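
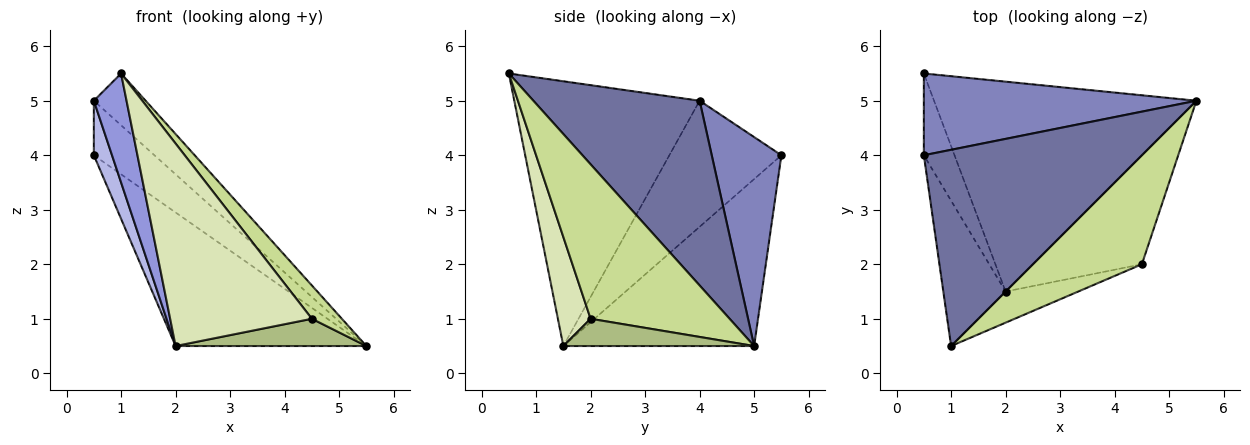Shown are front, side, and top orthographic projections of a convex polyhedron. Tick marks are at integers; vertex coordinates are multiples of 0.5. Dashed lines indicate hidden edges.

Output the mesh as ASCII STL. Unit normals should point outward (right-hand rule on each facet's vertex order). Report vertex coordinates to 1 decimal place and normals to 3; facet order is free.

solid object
 facet normal 0.634 0.197 0.748
  outer loop
   vertex 1.0 0.5 5.5
   vertex 5.5 5.0 0.5
   vertex 0.5 4.0 5.0
  endloop
 endfacet
 facet normal 0.538 0.468 0.701
  outer loop
   vertex 0.5 5.5 4.0
   vertex 0.5 4.0 5.0
   vertex 5.5 5.0 0.5
  endloop
 endfacet
 facet normal -0.959 -0.169 -0.226
  outer loop
   vertex 2.0 1.5 0.5
   vertex 1.0 0.5 5.5
   vertex 0.5 4.0 5.0
  endloop
 endfacet
 facet normal -0.960 -0.156 -0.233
  outer loop
   vertex 2.0 1.5 0.5
   vertex 0.5 4.0 5.0
   vertex 0.5 5.5 4.0
  endloop
 endfacet
 facet normal -0.473 0.473 -0.743
  outer loop
   vertex 2.0 1.5 0.5
   vertex 0.5 5.5 4.0
   vertex 5.5 5.0 0.5
  endloop
 endfacet
 facet normal 0.236 -0.236 -0.943
  outer loop
   vertex 4.5 2.0 1.0
   vertex 2.0 1.5 0.5
   vertex 5.5 5.0 0.5
  endloop
 endfacet
 facet normal 0.805 -0.174 0.568
  outer loop
   vertex 4.5 2.0 1.0
   vertex 5.5 5.0 0.5
   vertex 1.0 0.5 5.5
  endloop
 endfacet
 facet normal 0.222 -0.964 -0.148
  outer loop
   vertex 4.5 2.0 1.0
   vertex 1.0 0.5 5.5
   vertex 2.0 1.5 0.5
  endloop
 endfacet
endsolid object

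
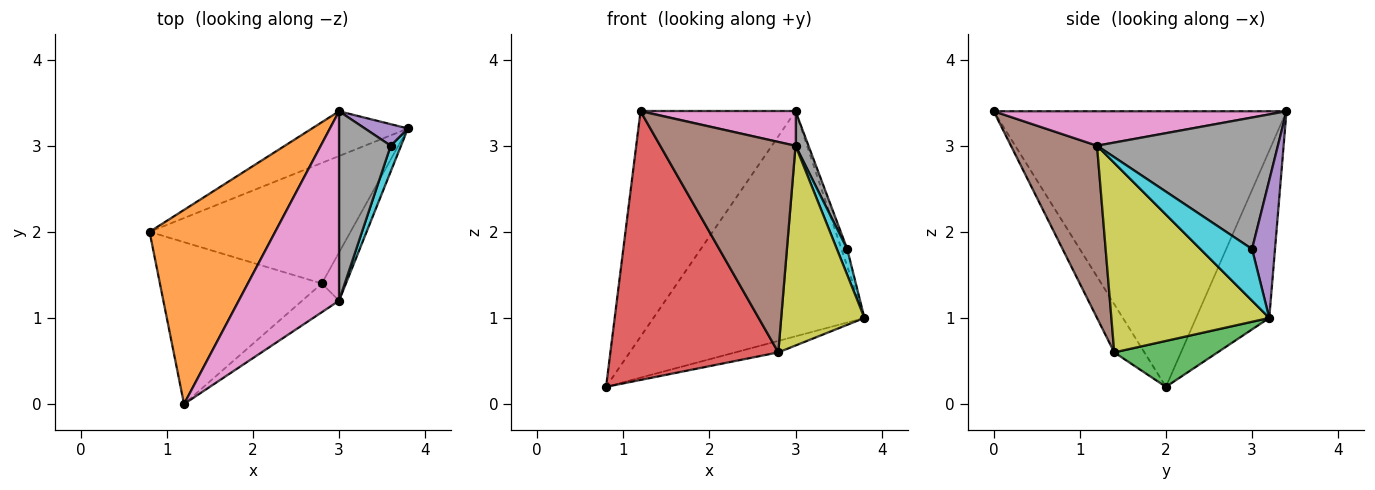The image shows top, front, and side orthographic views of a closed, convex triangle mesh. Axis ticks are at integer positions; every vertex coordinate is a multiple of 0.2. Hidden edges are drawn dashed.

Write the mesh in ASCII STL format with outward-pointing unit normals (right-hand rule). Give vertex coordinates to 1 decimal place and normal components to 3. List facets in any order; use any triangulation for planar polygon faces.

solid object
 facet normal -0.322 0.928 -0.185
  outer loop
   vertex 3.0 3.4 3.4
   vertex 3.8 3.2 1.0
   vertex 0.8 2.0 0.2
  endloop
 endfacet
 facet normal -0.820 0.434 0.374
  outer loop
   vertex 3.0 3.4 3.4
   vertex 0.8 2.0 0.2
   vertex 1.2 0.0 3.4
  endloop
 endfacet
 facet normal 0.222 0.092 -0.971
  outer loop
   vertex 2.8 1.4 0.6
   vertex 0.8 2.0 0.2
   vertex 3.8 3.2 1.0
  endloop
 endfacet
 facet normal -0.152 -0.847 -0.510
  outer loop
   vertex 2.8 1.4 0.6
   vertex 1.2 0.0 3.4
   vertex 0.8 2.0 0.2
  endloop
 endfacet
 facet normal 0.928 0.232 0.290
  outer loop
   vertex 3.6 3.0 1.8
   vertex 3.8 3.2 1.0
   vertex 3.0 3.4 3.4
  endloop
 endfacet
 facet normal 0.533 -0.838 -0.114
  outer loop
   vertex 3.0 1.2 3.0
   vertex 1.2 0.0 3.4
   vertex 2.8 1.4 0.6
  endloop
 endfacet
 facet normal 0.320 -0.169 0.932
  outer loop
   vertex 3.0 1.2 3.0
   vertex 3.0 3.4 3.4
   vertex 1.2 0.0 3.4
  endloop
 endfacet
 facet normal 0.929 -0.066 0.365
  outer loop
   vertex 3.0 1.2 3.0
   vertex 3.6 3.0 1.8
   vertex 3.0 3.4 3.4
  endloop
 endfacet
 facet normal 0.879 -0.463 -0.112
  outer loop
   vertex 3.0 1.2 3.0
   vertex 2.8 1.4 0.6
   vertex 3.8 3.2 1.0
  endloop
 endfacet
 facet normal 0.962 -0.192 0.192
  outer loop
   vertex 3.0 1.2 3.0
   vertex 3.8 3.2 1.0
   vertex 3.6 3.0 1.8
  endloop
 endfacet
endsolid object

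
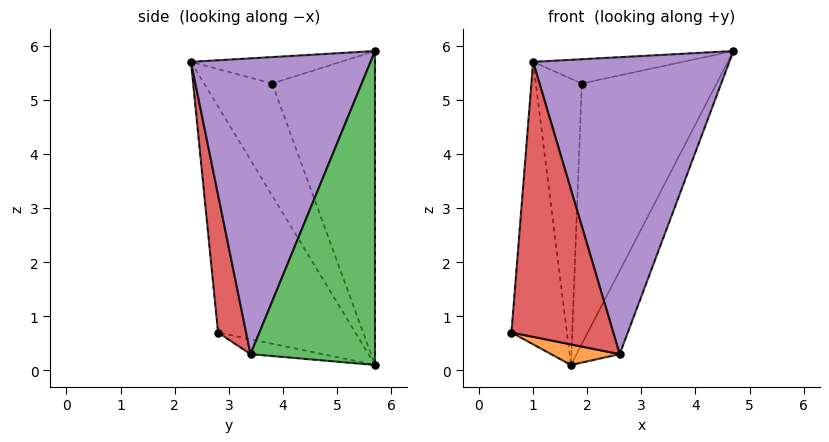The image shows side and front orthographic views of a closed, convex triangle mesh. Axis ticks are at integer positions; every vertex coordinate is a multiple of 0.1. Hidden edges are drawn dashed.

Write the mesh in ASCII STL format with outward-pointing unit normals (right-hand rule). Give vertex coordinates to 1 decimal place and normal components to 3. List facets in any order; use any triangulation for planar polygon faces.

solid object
 facet normal -0.921 0.372 0.111
  outer loop
   vertex 1.0 2.3 5.7
   vertex 1.7 5.7 0.1
   vertex 0.6 2.8 0.7
  endloop
 endfacet
 facet normal -0.152 -0.145 -0.978
  outer loop
   vertex 2.6 3.4 0.3
   vertex 0.6 2.8 0.7
   vertex 1.7 5.7 0.1
  endloop
 endfacet
 facet normal 0.849 0.294 -0.439
  outer loop
   vertex 2.6 3.4 0.3
   vertex 1.7 5.7 0.1
   vertex 4.7 5.7 5.9
  endloop
 endfacet
 facet normal 0.264 -0.957 -0.117
  outer loop
   vertex 2.6 3.4 0.3
   vertex 1.0 2.3 5.7
   vertex 0.6 2.8 0.7
  endloop
 endfacet
 facet normal 0.674 -0.737 0.050
  outer loop
   vertex 2.6 3.4 0.3
   vertex 4.7 5.7 5.9
   vertex 1.0 2.3 5.7
  endloop
 endfacet
 facet normal -0.579 0.758 0.299
  outer loop
   vertex 1.9 3.8 5.3
   vertex 4.7 5.7 5.9
   vertex 1.7 5.7 0.1
  endloop
 endfacet
 facet normal -0.485 0.485 0.728
  outer loop
   vertex 1.9 3.8 5.3
   vertex 1.0 2.3 5.7
   vertex 4.7 5.7 5.9
  endloop
 endfacet
 facet normal -0.806 0.545 0.230
  outer loop
   vertex 1.9 3.8 5.3
   vertex 1.7 5.7 0.1
   vertex 1.0 2.3 5.7
  endloop
 endfacet
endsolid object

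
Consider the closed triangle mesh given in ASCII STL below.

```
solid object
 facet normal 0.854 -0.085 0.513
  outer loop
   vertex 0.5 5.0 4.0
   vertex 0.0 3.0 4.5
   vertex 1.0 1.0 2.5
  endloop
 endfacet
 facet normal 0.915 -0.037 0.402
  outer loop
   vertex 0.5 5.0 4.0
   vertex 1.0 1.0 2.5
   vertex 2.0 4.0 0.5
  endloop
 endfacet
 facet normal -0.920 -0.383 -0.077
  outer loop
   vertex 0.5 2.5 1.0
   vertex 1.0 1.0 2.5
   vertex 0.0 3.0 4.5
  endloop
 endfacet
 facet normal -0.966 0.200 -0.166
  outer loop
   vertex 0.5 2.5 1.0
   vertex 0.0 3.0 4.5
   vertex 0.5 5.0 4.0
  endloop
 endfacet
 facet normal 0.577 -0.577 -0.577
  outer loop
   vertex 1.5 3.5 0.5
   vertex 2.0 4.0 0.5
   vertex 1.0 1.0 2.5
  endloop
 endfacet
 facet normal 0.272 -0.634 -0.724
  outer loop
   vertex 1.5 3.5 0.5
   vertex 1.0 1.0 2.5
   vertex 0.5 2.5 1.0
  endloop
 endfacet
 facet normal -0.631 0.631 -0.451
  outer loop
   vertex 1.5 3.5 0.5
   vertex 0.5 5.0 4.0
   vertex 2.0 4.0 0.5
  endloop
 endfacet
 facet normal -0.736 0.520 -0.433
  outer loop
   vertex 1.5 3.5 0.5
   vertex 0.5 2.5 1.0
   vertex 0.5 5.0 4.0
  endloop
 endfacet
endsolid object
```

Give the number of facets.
8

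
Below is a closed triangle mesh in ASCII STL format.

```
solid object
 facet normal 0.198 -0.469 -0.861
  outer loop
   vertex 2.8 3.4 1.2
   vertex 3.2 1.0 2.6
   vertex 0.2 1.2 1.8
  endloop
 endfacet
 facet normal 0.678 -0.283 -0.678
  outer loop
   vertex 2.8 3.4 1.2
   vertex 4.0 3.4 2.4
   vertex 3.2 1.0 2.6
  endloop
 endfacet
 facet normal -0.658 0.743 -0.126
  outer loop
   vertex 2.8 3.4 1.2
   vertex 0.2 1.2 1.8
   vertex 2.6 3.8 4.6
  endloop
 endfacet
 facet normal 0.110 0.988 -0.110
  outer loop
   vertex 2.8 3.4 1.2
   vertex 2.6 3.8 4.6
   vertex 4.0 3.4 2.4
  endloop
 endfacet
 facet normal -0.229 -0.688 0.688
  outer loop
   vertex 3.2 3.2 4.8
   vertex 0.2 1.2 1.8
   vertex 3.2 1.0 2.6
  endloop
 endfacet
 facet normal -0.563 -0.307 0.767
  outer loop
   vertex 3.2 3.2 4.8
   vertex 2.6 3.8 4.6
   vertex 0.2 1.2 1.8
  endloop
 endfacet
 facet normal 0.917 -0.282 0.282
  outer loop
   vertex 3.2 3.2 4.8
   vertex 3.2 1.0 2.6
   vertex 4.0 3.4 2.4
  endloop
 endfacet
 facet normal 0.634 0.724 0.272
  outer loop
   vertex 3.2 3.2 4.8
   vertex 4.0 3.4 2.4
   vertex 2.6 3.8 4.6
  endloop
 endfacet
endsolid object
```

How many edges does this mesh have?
12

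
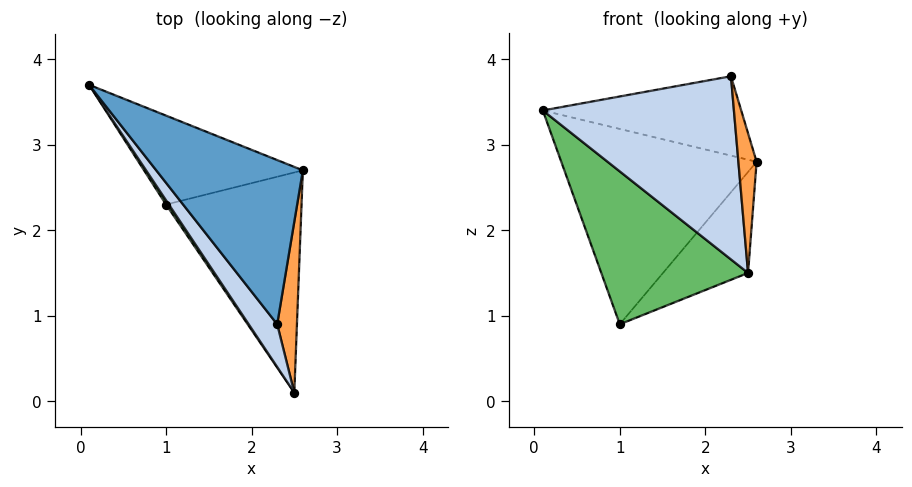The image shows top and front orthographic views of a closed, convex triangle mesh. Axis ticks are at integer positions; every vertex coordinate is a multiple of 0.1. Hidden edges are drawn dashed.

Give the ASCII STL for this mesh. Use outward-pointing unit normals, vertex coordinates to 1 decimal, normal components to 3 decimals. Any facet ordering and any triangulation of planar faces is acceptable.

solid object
 facet normal 0.363 0.405 0.839
  outer loop
   vertex 2.3 0.9 3.8
   vertex 2.6 2.7 2.8
   vertex 0.1 3.7 3.4
  endloop
 endfacet
 facet normal -0.788 -0.599 0.140
  outer loop
   vertex 2.3 0.9 3.8
   vertex 0.1 3.7 3.4
   vertex 2.5 0.1 1.5
  endloop
 endfacet
 facet normal 0.988 -0.098 0.120
  outer loop
   vertex 2.3 0.9 3.8
   vertex 2.5 0.1 1.5
   vertex 2.6 2.7 2.8
  endloop
 endfacet
 facet normal 0.256 0.880 -0.401
  outer loop
   vertex 1.0 2.3 0.9
   vertex 0.1 3.7 3.4
   vertex 2.6 2.7 2.8
  endloop
 endfacet
 facet normal -0.828 -0.560 0.016
  outer loop
   vertex 1.0 2.3 0.9
   vertex 2.5 0.1 1.5
   vertex 0.1 3.7 3.4
  endloop
 endfacet
 facet normal 0.698 0.299 -0.651
  outer loop
   vertex 1.0 2.3 0.9
   vertex 2.6 2.7 2.8
   vertex 2.5 0.1 1.5
  endloop
 endfacet
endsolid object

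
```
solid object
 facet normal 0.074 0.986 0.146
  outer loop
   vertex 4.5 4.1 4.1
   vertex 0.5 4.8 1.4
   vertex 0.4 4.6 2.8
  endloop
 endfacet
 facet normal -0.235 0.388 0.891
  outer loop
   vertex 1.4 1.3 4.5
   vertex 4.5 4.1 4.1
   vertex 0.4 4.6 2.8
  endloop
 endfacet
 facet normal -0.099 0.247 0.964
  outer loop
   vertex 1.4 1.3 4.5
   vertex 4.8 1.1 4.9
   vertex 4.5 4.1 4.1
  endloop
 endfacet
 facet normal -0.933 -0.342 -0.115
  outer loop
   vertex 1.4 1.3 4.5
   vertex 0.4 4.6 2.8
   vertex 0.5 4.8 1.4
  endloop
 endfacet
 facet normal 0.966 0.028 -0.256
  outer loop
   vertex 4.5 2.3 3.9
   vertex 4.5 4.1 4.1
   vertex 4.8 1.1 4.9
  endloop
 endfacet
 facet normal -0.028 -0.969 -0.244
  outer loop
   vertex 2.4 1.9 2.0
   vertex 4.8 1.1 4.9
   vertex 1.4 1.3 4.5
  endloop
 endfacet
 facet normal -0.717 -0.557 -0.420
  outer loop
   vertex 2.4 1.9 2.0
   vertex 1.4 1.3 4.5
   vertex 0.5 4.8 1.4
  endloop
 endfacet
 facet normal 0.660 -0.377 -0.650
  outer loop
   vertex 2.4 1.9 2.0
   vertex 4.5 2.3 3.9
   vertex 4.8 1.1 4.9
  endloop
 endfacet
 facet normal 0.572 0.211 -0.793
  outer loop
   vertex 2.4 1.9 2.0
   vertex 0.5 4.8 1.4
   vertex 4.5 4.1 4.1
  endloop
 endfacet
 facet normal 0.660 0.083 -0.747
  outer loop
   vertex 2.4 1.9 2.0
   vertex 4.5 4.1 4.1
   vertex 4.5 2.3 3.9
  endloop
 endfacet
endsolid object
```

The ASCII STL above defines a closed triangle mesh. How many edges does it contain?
15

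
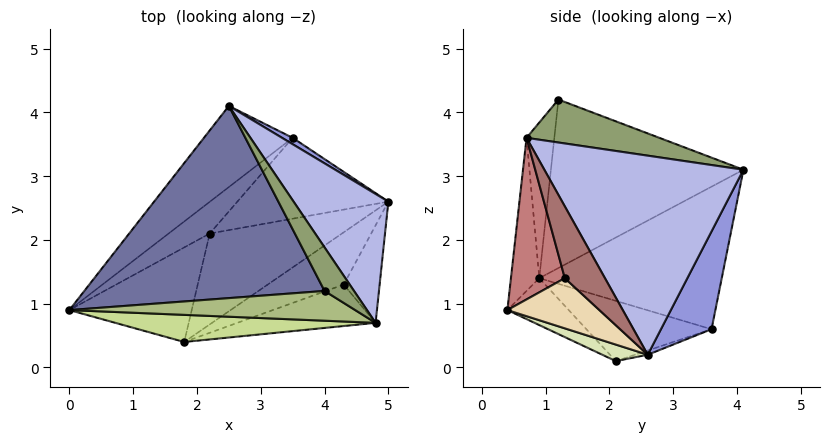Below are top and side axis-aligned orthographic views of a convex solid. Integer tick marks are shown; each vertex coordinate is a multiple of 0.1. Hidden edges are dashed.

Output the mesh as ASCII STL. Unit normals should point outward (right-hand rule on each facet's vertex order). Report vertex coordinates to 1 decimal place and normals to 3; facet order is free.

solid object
 facet normal -0.574 0.014 0.819
  outer loop
   vertex 4.0 1.2 4.2
   vertex 2.5 4.1 3.1
   vertex 0.0 0.9 1.4
  endloop
 endfacet
 facet normal -0.617 0.686 -0.384
  outer loop
   vertex 3.5 3.6 0.6
   vertex 0.0 0.9 1.4
   vertex 2.5 4.1 3.1
  endloop
 endfacet
 facet normal 0.565 0.823 0.061
  outer loop
   vertex 3.5 3.6 0.6
   vertex 2.5 4.1 3.1
   vertex 5.0 2.6 0.2
  endloop
 endfacet
 facet normal 0.749 0.559 0.356
  outer loop
   vertex 4.8 0.7 3.6
   vertex 5.0 2.6 0.2
   vertex 2.5 4.1 3.1
  endloop
 endfacet
 facet normal 0.694 0.540 0.476
  outer loop
   vertex 4.8 0.7 3.6
   vertex 2.5 4.1 3.1
   vertex 4.0 1.2 4.2
  endloop
 endfacet
 facet normal -0.230 -0.876 0.423
  outer loop
   vertex 4.8 0.7 3.6
   vertex 4.0 1.2 4.2
   vertex 0.0 0.9 1.4
  endloop
 endfacet
 facet normal -0.177 -0.937 0.301
  outer loop
   vertex 4.8 0.7 3.6
   vertex 0.0 0.9 1.4
   vertex 1.8 0.4 0.9
  endloop
 endfacet
 facet normal 0.111 -0.444 -0.889
  outer loop
   vertex 2.2 2.1 0.1
   vertex 5.0 2.6 0.2
   vertex 1.8 0.4 0.9
  endloop
 endfacet
 facet normal -0.027 0.337 -0.941
  outer loop
   vertex 2.2 2.1 0.1
   vertex 3.5 3.6 0.6
   vertex 5.0 2.6 0.2
  endloop
 endfacet
 facet normal -0.337 -0.335 -0.880
  outer loop
   vertex 2.2 2.1 0.1
   vertex 1.8 0.4 0.9
   vertex 0.0 0.9 1.4
  endloop
 endfacet
 facet normal -0.613 0.671 -0.418
  outer loop
   vertex 2.2 2.1 0.1
   vertex 0.0 0.9 1.4
   vertex 3.5 3.6 0.6
  endloop
 endfacet
 facet normal 0.377 -0.730 -0.571
  outer loop
   vertex 4.3 1.3 1.4
   vertex 1.8 0.4 0.9
   vertex 5.0 2.6 0.2
  endloop
 endfacet
 facet normal 0.667 -0.667 -0.333
  outer loop
   vertex 4.3 1.3 1.4
   vertex 5.0 2.6 0.2
   vertex 4.8 0.7 3.6
  endloop
 endfacet
 facet normal 0.377 -0.868 -0.322
  outer loop
   vertex 4.3 1.3 1.4
   vertex 4.8 0.7 3.6
   vertex 1.8 0.4 0.9
  endloop
 endfacet
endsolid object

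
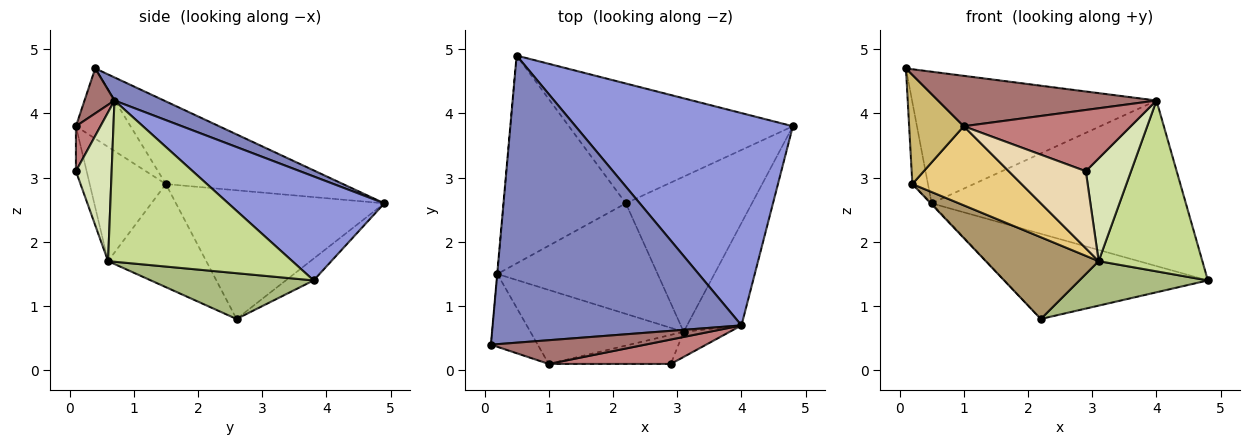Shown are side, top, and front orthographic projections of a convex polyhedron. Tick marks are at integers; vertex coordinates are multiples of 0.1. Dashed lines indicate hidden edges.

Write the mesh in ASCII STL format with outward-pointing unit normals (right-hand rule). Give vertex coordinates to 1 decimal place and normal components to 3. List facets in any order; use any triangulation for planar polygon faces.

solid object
 facet normal -0.079 0.578 -0.813
  outer loop
   vertex 2.2 2.6 0.8
   vertex 0.5 4.9 2.6
   vertex 4.8 3.8 1.4
  endloop
 endfacet
 facet normal 0.084 0.415 0.906
  outer loop
   vertex 4.0 0.7 4.2
   vertex 0.5 4.9 2.6
   vertex 0.1 0.4 4.7
  endloop
 endfacet
 facet normal 0.353 0.575 0.738
  outer loop
   vertex 4.0 0.7 4.2
   vertex 4.8 3.8 1.4
   vertex 0.5 4.9 2.6
  endloop
 endfacet
 facet normal -0.996 0.088 -0.002
  outer loop
   vertex 0.2 1.5 2.9
   vertex 0.1 0.4 4.7
   vertex 0.5 4.9 2.6
  endloop
 endfacet
 facet normal -0.725 0.003 -0.689
  outer loop
   vertex 0.2 1.5 2.9
   vertex 0.5 4.9 2.6
   vertex 2.2 2.6 0.8
  endloop
 endfacet
 facet normal 0.330 -0.260 -0.908
  outer loop
   vertex 3.1 0.6 1.7
   vertex 2.2 2.6 0.8
   vertex 4.8 3.8 1.4
  endloop
 endfacet
 facet normal 0.836 -0.471 -0.282
  outer loop
   vertex 3.1 0.6 1.7
   vertex 4.8 3.8 1.4
   vertex 4.0 0.7 4.2
  endloop
 endfacet
 facet normal 0.609 -0.771 -0.188
  outer loop
   vertex 3.1 0.6 1.7
   vertex 4.0 0.7 4.2
   vertex 2.9 0.1 3.1
  endloop
 endfacet
 facet normal -0.459 -0.528 -0.714
  outer loop
   vertex 3.1 0.6 1.7
   vertex 0.2 1.5 2.9
   vertex 2.2 2.6 0.8
  endloop
 endfacet
 facet normal -0.640 -0.640 -0.426
  outer loop
   vertex 1.0 0.1 3.8
   vertex 0.1 0.4 4.7
   vertex 0.2 1.5 2.9
  endloop
 endfacet
 facet normal -0.454 -0.651 -0.609
  outer loop
   vertex 1.0 0.1 3.8
   vertex 0.2 1.5 2.9
   vertex 3.1 0.6 1.7
  endloop
 endfacet
 facet normal -0.129 -0.928 -0.350
  outer loop
   vertex 1.0 0.1 3.8
   vertex 3.1 0.6 1.7
   vertex 2.9 0.1 3.1
  endloop
 endfacet
 facet normal 0.123 -0.898 0.423
  outer loop
   vertex 1.0 0.1 3.8
   vertex 4.0 0.7 4.2
   vertex 0.1 0.4 4.7
  endloop
 endfacet
 facet normal 0.135 -0.920 0.367
  outer loop
   vertex 1.0 0.1 3.8
   vertex 2.9 0.1 3.1
   vertex 4.0 0.7 4.2
  endloop
 endfacet
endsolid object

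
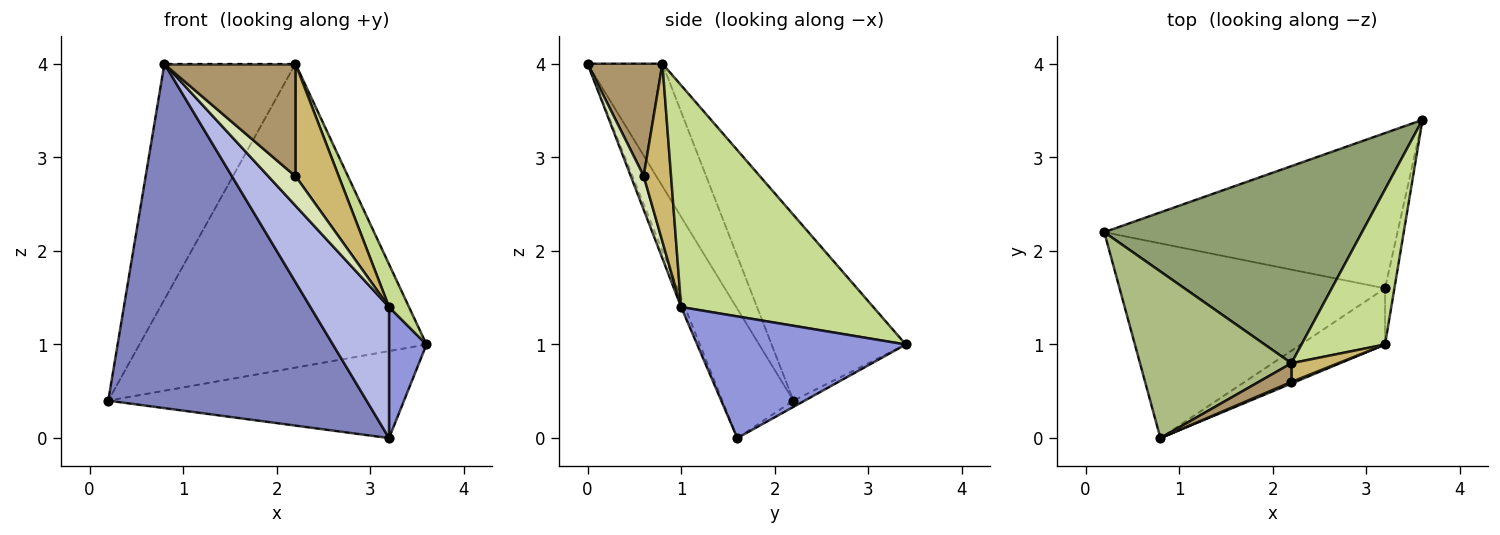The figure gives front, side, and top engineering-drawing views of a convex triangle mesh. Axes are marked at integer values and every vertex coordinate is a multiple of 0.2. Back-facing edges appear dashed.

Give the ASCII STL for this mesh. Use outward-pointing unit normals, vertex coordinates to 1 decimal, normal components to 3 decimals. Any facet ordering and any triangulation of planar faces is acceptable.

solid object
 facet normal -0.019 0.489 -0.872
  outer loop
   vertex 3.2 1.6 0.0
   vertex 0.2 2.2 0.4
   vertex 3.6 3.4 1.0
  endloop
 endfacet
 facet normal -0.233 -0.847 -0.479
  outer loop
   vertex 3.2 1.6 0.0
   vertex 0.8 0.0 4.0
   vertex 0.2 2.2 0.4
  endloop
 endfacet
 facet normal 0.981 -0.176 -0.075
  outer loop
   vertex 3.2 1.0 1.4
   vertex 3.2 1.6 0.0
   vertex 3.6 3.4 1.0
  endloop
 endfacet
 facet normal -0.044 -0.918 -0.394
  outer loop
   vertex 3.2 1.0 1.4
   vertex 0.8 0.0 4.0
   vertex 3.2 1.6 0.0
  endloop
 endfacet
 facet normal -0.365 0.781 0.507
  outer loop
   vertex 2.2 0.8 4.0
   vertex 3.6 3.4 1.0
   vertex 0.2 2.2 0.4
  endloop
 endfacet
 facet normal -0.423 0.740 0.523
  outer loop
   vertex 2.2 0.8 4.0
   vertex 0.2 2.2 0.4
   vertex 0.8 0.0 4.0
  endloop
 endfacet
 facet normal 0.931 -0.097 0.351
  outer loop
   vertex 2.2 0.8 4.0
   vertex 3.2 1.0 1.4
   vertex 3.6 3.4 1.0
  endloop
 endfacet
 facet normal 0.428 -0.903 0.048
  outer loop
   vertex 2.2 0.6 2.8
   vertex 0.8 0.0 4.0
   vertex 3.2 1.0 1.4
  endloop
 endfacet
 facet normal 0.491 -0.859 0.143
  outer loop
   vertex 2.2 0.6 2.8
   vertex 2.2 0.8 4.0
   vertex 0.8 0.0 4.0
  endloop
 endfacet
 facet normal 0.530 -0.837 0.139
  outer loop
   vertex 2.2 0.6 2.8
   vertex 3.2 1.0 1.4
   vertex 2.2 0.8 4.0
  endloop
 endfacet
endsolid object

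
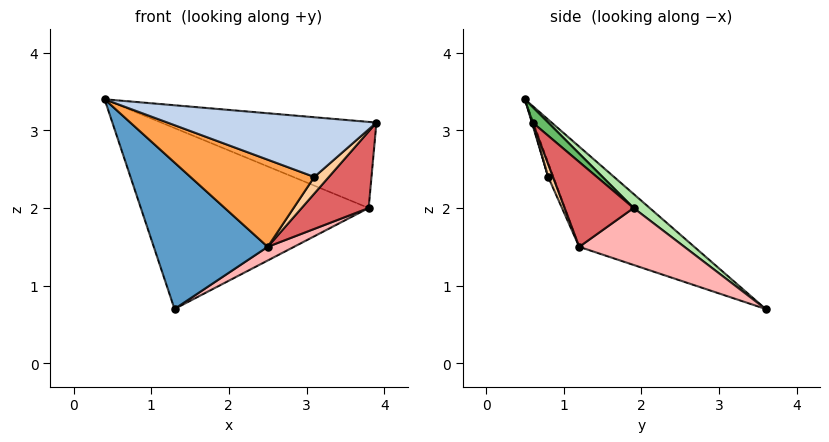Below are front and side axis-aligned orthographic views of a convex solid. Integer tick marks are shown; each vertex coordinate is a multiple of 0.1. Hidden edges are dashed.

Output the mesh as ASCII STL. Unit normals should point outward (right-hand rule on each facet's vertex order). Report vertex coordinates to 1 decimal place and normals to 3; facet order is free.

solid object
 facet normal -0.491 -0.486 -0.722
  outer loop
   vertex 2.5 1.2 1.5
   vertex 0.4 0.5 3.4
   vertex 1.3 3.6 0.7
  endloop
 endfacet
 facet normal 0.004 -0.960 -0.278
  outer loop
   vertex 3.1 0.8 2.4
   vertex 3.9 0.6 3.1
   vertex 0.4 0.5 3.4
  endloop
 endfacet
 facet normal -0.040 -0.923 -0.384
  outer loop
   vertex 3.1 0.8 2.4
   vertex 0.4 0.5 3.4
   vertex 2.5 1.2 1.5
  endloop
 endfacet
 facet normal 0.267 -0.802 -0.535
  outer loop
   vertex 3.1 0.8 2.4
   vertex 2.5 1.2 1.5
   vertex 3.9 0.6 3.1
  endloop
 endfacet
 facet normal 0.047 0.647 0.761
  outer loop
   vertex 3.8 1.9 2.0
   vertex 0.4 0.5 3.4
   vertex 3.9 0.6 3.1
  endloop
 endfacet
 facet normal 0.046 0.648 0.760
  outer loop
   vertex 3.8 1.9 2.0
   vertex 1.3 3.6 0.7
   vertex 0.4 0.5 3.4
  endloop
 endfacet
 facet normal 0.536 -0.521 -0.664
  outer loop
   vertex 3.8 1.9 2.0
   vertex 3.9 0.6 3.1
   vertex 2.5 1.2 1.5
  endloop
 endfacet
 facet normal 0.404 -0.101 -0.909
  outer loop
   vertex 3.8 1.9 2.0
   vertex 2.5 1.2 1.5
   vertex 1.3 3.6 0.7
  endloop
 endfacet
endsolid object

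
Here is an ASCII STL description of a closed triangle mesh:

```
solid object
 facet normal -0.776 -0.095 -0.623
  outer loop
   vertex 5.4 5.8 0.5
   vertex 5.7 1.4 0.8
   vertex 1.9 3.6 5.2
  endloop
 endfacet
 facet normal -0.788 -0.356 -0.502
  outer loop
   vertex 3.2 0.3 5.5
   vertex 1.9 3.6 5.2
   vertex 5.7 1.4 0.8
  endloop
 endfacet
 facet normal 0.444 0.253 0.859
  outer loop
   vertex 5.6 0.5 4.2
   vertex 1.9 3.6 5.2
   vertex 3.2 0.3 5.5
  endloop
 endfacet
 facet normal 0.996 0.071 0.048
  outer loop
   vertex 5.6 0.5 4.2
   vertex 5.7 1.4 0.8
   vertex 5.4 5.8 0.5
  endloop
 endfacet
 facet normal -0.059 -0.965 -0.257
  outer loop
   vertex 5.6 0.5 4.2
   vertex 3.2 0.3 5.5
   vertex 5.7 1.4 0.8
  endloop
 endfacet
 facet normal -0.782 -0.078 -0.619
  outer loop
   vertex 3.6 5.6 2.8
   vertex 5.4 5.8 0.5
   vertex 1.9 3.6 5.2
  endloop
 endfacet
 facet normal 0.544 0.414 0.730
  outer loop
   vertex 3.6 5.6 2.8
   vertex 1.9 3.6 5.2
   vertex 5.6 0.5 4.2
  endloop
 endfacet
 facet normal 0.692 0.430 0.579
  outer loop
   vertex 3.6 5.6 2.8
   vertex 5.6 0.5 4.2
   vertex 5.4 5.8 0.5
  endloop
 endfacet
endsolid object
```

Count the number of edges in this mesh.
12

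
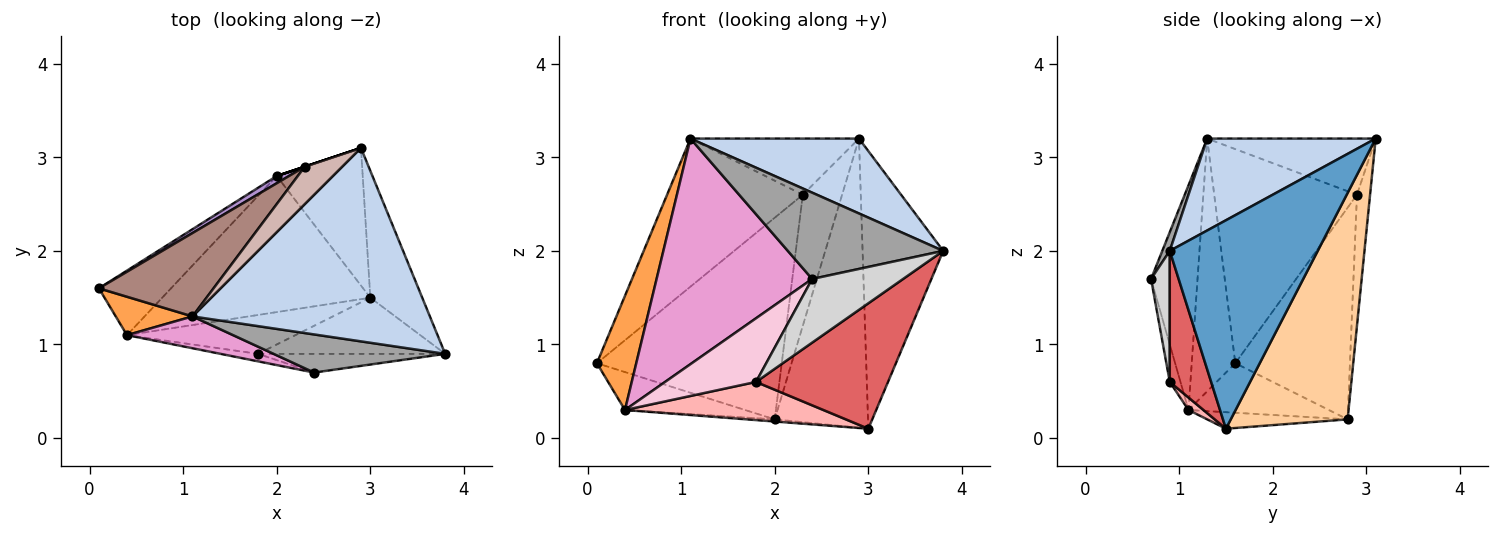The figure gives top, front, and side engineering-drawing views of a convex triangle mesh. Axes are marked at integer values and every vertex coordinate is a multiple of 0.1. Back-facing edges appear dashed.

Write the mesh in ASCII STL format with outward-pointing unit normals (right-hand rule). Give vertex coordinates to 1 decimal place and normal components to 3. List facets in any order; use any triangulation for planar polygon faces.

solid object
 facet normal 0.858 0.467 -0.214
  outer loop
   vertex 3.0 1.5 0.1
   vertex 2.9 3.1 3.2
   vertex 3.8 0.9 2.0
  endloop
 endfacet
 facet normal 0.340 -0.340 0.877
  outer loop
   vertex 1.1 1.3 3.2
   vertex 3.8 0.9 2.0
   vertex 2.9 3.1 3.2
  endloop
 endfacet
 facet normal -0.724 -0.654 0.220
  outer loop
   vertex 0.4 1.1 0.3
   vertex 1.1 1.3 3.2
   vertex 0.1 1.6 0.8
  endloop
 endfacet
 facet normal 0.749 0.598 -0.285
  outer loop
   vertex 2.0 2.8 0.2
   vertex 2.9 3.1 3.2
   vertex 3.0 1.5 0.1
  endloop
 endfacet
 facet normal -0.510 0.436 -0.742
  outer loop
   vertex 2.0 2.8 0.2
   vertex 0.4 1.1 0.3
   vertex 0.1 1.6 0.8
  endloop
 endfacet
 facet normal -0.079 0.016 -0.997
  outer loop
   vertex 2.0 2.8 0.2
   vertex 3.0 1.5 0.1
   vertex 0.4 1.1 0.3
  endloop
 endfacet
 facet normal 0.275 -0.877 -0.393
  outer loop
   vertex 1.8 0.9 0.6
   vertex 3.0 1.5 0.1
   vertex 3.8 0.9 2.0
  endloop
 endfacet
 facet normal 0.053 -0.699 -0.713
  outer loop
   vertex 1.8 0.9 0.6
   vertex 0.4 1.1 0.3
   vertex 3.0 1.5 0.1
  endloop
 endfacet
 facet normal -0.527 0.849 0.030
  outer loop
   vertex 2.3 2.9 2.6
   vertex 2.0 2.8 0.2
   vertex 0.1 1.6 0.8
  endloop
 endfacet
 facet normal -0.316 0.949 0.000
  outer loop
   vertex 2.3 2.9 2.6
   vertex 2.9 3.1 3.2
   vertex 2.0 2.8 0.2
  endloop
 endfacet
 facet normal -0.676 0.642 0.362
  outer loop
   vertex 2.3 2.9 2.6
   vertex 0.1 1.6 0.8
   vertex 1.1 1.3 3.2
  endloop
 endfacet
 facet normal -0.640 0.640 0.426
  outer loop
   vertex 2.3 2.9 2.6
   vertex 1.1 1.3 3.2
   vertex 2.9 3.1 3.2
  endloop
 endfacet
 facet normal -0.284 -0.950 0.134
  outer loop
   vertex 2.4 0.7 1.7
   vertex 1.1 1.3 3.2
   vertex 0.4 1.1 0.3
  endloop
 endfacet
 facet normal -0.116 -0.986 -0.116
  outer loop
   vertex 2.4 0.7 1.7
   vertex 0.4 1.1 0.3
   vertex 1.8 0.9 0.6
  endloop
 endfacet
 facet normal 0.044 -0.914 0.404
  outer loop
   vertex 2.4 0.7 1.7
   vertex 3.8 0.9 2.0
   vertex 1.1 1.3 3.2
  endloop
 endfacet
 facet normal 0.194 -0.941 -0.277
  outer loop
   vertex 2.4 0.7 1.7
   vertex 1.8 0.9 0.6
   vertex 3.8 0.9 2.0
  endloop
 endfacet
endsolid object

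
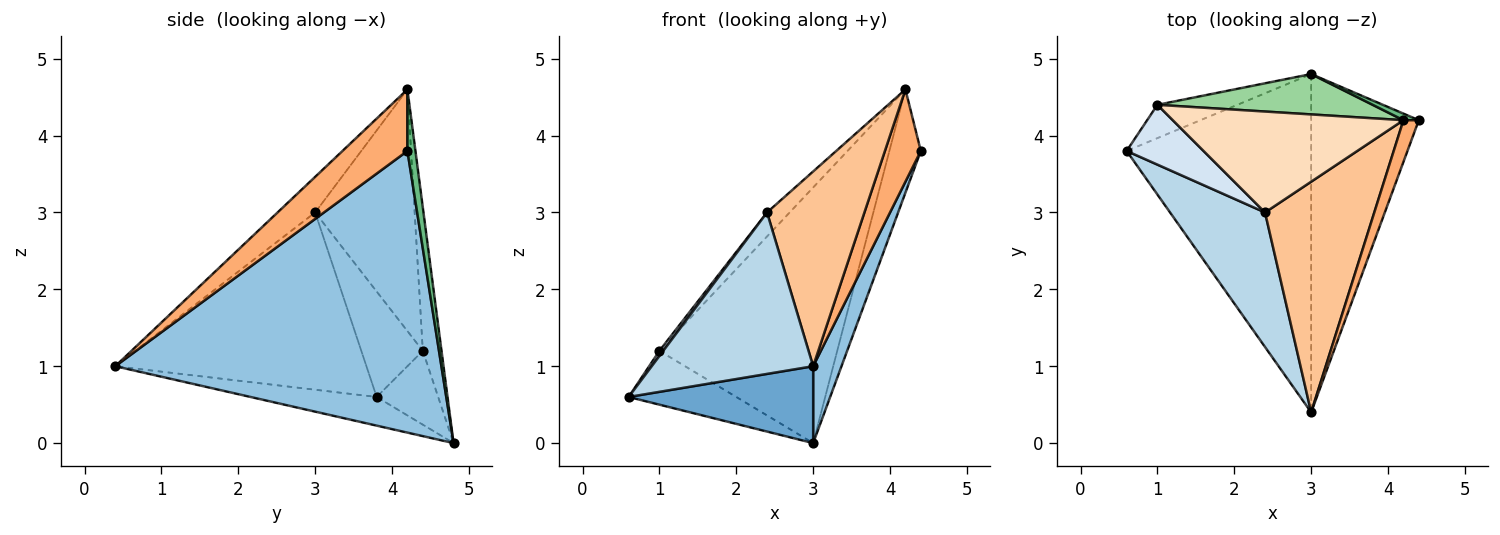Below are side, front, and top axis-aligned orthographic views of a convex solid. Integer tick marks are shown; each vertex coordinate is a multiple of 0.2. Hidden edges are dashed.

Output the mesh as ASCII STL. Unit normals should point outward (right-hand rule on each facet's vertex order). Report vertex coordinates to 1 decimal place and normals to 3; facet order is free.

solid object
 facet normal -0.150 -0.219 -0.964
  outer loop
   vertex 3.0 4.8 0.0
   vertex 3.0 0.4 1.0
   vertex 0.6 3.8 0.6
  endloop
 endfacet
 facet normal 0.931 -0.081 -0.356
  outer loop
   vertex 3.0 4.8 0.0
   vertex 4.4 4.2 3.8
   vertex 3.0 0.4 1.0
  endloop
 endfacet
 facet normal -0.767 -0.493 0.411
  outer loop
   vertex 2.4 3.0 3.0
   vertex 0.6 3.8 0.6
   vertex 3.0 0.4 1.0
  endloop
 endfacet
 facet normal -0.807 -0.050 0.588
  outer loop
   vertex 1.0 4.4 1.2
   vertex 0.6 3.8 0.6
   vertex 2.4 3.0 3.0
  endloop
 endfacet
 facet normal -0.437 0.765 -0.473
  outer loop
   vertex 1.0 4.4 1.2
   vertex 3.0 4.8 0.0
   vertex 0.6 3.8 0.6
  endloop
 endfacet
 facet normal 0.855 -0.473 0.214
  outer loop
   vertex 4.2 4.2 4.6
   vertex 3.0 0.4 1.0
   vertex 4.4 4.2 3.8
  endloop
 endfacet
 facet normal -0.242 -0.626 0.741
  outer loop
   vertex 4.2 4.2 4.6
   vertex 2.4 3.0 3.0
   vertex 3.0 0.4 1.0
  endloop
 endfacet
 facet normal -0.714 0.162 0.681
  outer loop
   vertex 4.2 4.2 4.6
   vertex 1.0 4.4 1.2
   vertex 2.4 3.0 3.0
  endloop
 endfacet
 facet normal 0.247 0.967 0.062
  outer loop
   vertex 4.2 4.2 4.6
   vertex 4.4 4.2 3.8
   vertex 3.0 4.8 0.0
  endloop
 endfacet
 facet normal -0.103 0.982 0.155
  outer loop
   vertex 4.2 4.2 4.6
   vertex 3.0 4.8 0.0
   vertex 1.0 4.4 1.2
  endloop
 endfacet
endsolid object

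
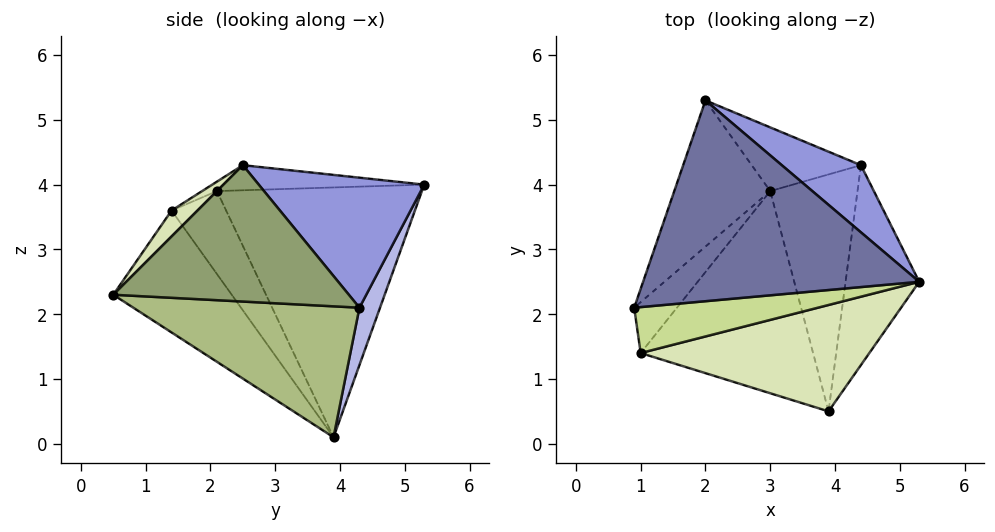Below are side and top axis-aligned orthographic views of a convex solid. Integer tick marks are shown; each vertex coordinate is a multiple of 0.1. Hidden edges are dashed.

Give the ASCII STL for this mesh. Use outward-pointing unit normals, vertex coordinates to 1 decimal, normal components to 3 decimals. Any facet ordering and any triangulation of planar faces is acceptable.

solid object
 facet normal -0.091 0.000 0.996
  outer loop
   vertex 2.0 5.3 4.0
   vertex 0.9 2.1 3.9
   vertex 5.3 2.5 4.3
  endloop
 endfacet
 facet normal -0.886 0.315 -0.340
  outer loop
   vertex 3.0 3.9 0.1
   vertex 0.9 2.1 3.9
   vertex 2.0 5.3 4.0
  endloop
 endfacet
 facet normal 0.585 0.728 0.356
  outer loop
   vertex 4.4 4.3 2.1
   vertex 2.0 5.3 4.0
   vertex 5.3 2.5 4.3
  endloop
 endfacet
 facet normal 0.157 0.942 -0.298
  outer loop
   vertex 4.4 4.3 2.1
   vertex 3.0 3.9 0.1
   vertex 2.0 5.3 4.0
  endloop
 endfacet
 facet normal 0.871 -0.139 -0.471
  outer loop
   vertex 4.4 4.3 2.1
   vertex 5.3 2.5 4.3
   vertex 3.9 0.5 2.3
  endloop
 endfacet
 facet normal 0.824 -0.137 -0.549
  outer loop
   vertex 4.4 4.3 2.1
   vertex 3.9 0.5 2.3
   vertex 3.0 3.9 0.1
  endloop
 endfacet
 facet normal -0.047 -0.399 0.916
  outer loop
   vertex 1.0 1.4 3.6
   vertex 5.3 2.5 4.3
   vertex 0.9 2.1 3.9
  endloop
 endfacet
 facet normal 0.077 -0.731 0.678
  outer loop
   vertex 1.0 1.4 3.6
   vertex 3.9 0.5 2.3
   vertex 5.3 2.5 4.3
  endloop
 endfacet
 facet normal -0.887 0.069 -0.457
  outer loop
   vertex 1.0 1.4 3.6
   vertex 0.9 2.1 3.9
   vertex 3.0 3.9 0.1
  endloop
 endfacet
 facet normal -0.477 -0.563 -0.675
  outer loop
   vertex 1.0 1.4 3.6
   vertex 3.0 3.9 0.1
   vertex 3.9 0.5 2.3
  endloop
 endfacet
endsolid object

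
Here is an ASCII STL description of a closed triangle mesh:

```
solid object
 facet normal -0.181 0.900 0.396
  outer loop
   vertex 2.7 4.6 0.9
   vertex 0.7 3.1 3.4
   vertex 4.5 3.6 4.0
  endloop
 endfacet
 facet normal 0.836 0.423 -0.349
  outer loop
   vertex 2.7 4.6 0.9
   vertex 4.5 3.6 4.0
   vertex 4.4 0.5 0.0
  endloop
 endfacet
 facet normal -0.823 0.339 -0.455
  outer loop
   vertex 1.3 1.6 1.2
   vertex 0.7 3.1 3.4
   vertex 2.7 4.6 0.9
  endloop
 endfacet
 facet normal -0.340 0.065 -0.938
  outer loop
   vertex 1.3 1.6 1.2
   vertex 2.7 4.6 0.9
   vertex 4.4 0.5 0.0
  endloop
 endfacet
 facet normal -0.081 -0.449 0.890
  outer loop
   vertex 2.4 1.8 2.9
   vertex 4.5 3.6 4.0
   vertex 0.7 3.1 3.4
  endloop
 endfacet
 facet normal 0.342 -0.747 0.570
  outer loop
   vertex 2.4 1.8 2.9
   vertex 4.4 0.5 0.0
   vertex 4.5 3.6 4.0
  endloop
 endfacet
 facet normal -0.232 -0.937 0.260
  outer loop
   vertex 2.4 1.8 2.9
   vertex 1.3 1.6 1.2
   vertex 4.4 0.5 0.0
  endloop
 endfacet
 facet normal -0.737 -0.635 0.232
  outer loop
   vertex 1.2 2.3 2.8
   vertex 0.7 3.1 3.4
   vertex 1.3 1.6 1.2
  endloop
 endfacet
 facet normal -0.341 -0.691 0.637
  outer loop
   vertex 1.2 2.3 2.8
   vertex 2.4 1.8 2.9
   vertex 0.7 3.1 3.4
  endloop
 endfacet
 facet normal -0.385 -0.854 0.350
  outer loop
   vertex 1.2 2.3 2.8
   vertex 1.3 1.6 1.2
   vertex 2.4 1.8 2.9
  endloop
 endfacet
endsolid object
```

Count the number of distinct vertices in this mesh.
7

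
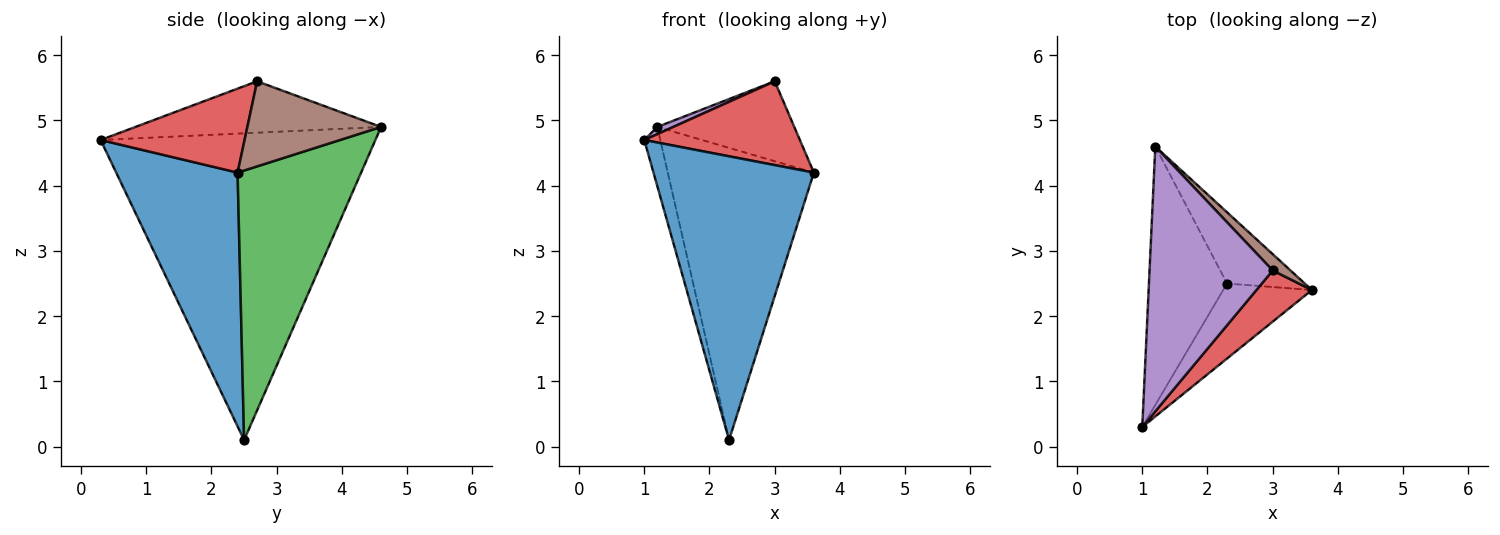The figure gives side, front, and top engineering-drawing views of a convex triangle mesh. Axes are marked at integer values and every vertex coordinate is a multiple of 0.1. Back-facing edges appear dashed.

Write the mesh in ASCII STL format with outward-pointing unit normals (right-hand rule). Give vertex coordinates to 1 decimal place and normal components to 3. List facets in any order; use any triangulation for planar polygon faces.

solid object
 facet normal 0.591 -0.780 -0.206
  outer loop
   vertex 2.3 2.5 0.1
   vertex 3.6 2.4 4.2
   vertex 1.0 0.3 4.7
  endloop
 endfacet
 facet normal -0.968 0.056 -0.246
  outer loop
   vertex 2.3 2.5 0.1
   vertex 1.0 0.3 4.7
   vertex 1.2 4.6 4.9
  endloop
 endfacet
 facet normal 0.635 0.751 -0.183
  outer loop
   vertex 2.3 2.5 0.1
   vertex 1.2 4.6 4.9
   vertex 3.6 2.4 4.2
  endloop
 endfacet
 facet normal 0.620 -0.670 0.409
  outer loop
   vertex 3.0 2.7 5.6
   vertex 1.0 0.3 4.7
   vertex 3.6 2.4 4.2
  endloop
 endfacet
 facet normal -0.385 -0.025 0.923
  outer loop
   vertex 3.0 2.7 5.6
   vertex 1.2 4.6 4.9
   vertex 1.0 0.3 4.7
  endloop
 endfacet
 facet normal 0.691 0.708 0.145
  outer loop
   vertex 3.0 2.7 5.6
   vertex 3.6 2.4 4.2
   vertex 1.2 4.6 4.9
  endloop
 endfacet
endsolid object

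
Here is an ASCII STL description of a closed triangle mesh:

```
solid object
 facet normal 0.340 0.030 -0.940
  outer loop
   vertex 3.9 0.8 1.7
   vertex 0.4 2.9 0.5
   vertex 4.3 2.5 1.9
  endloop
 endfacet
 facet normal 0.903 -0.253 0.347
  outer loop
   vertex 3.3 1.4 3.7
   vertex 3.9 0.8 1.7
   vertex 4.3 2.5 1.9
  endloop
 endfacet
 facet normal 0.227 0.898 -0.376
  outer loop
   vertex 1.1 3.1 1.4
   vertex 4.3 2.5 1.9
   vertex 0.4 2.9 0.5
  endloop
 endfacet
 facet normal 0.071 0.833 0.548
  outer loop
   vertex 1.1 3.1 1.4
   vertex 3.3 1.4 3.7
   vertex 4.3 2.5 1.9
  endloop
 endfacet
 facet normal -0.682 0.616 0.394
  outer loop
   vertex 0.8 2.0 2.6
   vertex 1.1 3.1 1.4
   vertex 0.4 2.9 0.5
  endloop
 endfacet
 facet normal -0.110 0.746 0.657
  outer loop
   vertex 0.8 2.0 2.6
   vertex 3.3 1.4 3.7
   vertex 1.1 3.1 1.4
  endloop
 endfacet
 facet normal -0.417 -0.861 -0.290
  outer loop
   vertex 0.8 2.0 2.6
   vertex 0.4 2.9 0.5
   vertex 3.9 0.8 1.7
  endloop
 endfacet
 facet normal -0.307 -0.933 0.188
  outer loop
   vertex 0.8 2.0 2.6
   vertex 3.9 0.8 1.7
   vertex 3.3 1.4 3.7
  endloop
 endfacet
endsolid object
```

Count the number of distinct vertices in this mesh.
6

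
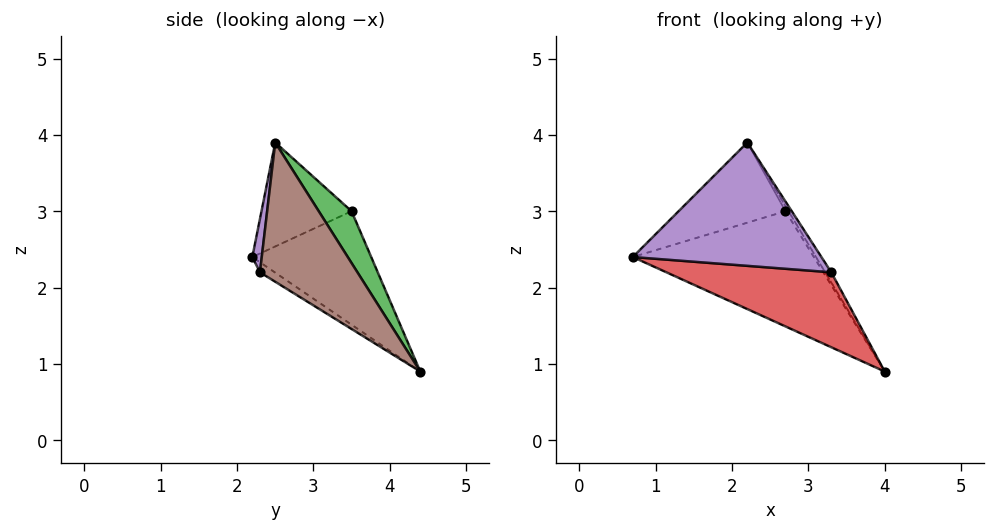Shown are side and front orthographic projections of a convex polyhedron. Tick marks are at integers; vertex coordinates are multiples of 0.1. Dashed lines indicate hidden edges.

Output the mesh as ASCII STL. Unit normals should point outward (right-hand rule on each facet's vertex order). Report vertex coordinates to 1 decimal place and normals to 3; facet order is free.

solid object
 facet normal -0.549 0.836 0.018
  outer loop
   vertex 2.7 3.5 3.0
   vertex 4.0 4.4 0.9
   vertex 0.7 2.2 2.4
  endloop
 endfacet
 facet normal -0.578 0.686 0.441
  outer loop
   vertex 2.7 3.5 3.0
   vertex 0.7 2.2 2.4
   vertex 2.2 2.5 3.9
  endloop
 endfacet
 facet normal 0.833 0.077 0.549
  outer loop
   vertex 2.7 3.5 3.0
   vertex 2.2 2.5 3.9
   vertex 4.0 4.4 0.9
  endloop
 endfacet
 facet normal -0.046 -0.515 -0.856
  outer loop
   vertex 3.3 2.3 2.2
   vertex 0.7 2.2 2.4
   vertex 4.0 4.4 0.9
  endloop
 endfacet
 facet normal 0.049 -0.988 0.148
  outer loop
   vertex 3.3 2.3 2.2
   vertex 2.2 2.5 3.9
   vertex 0.7 2.2 2.4
  endloop
 endfacet
 facet normal 0.841 0.053 0.538
  outer loop
   vertex 3.3 2.3 2.2
   vertex 4.0 4.4 0.9
   vertex 2.2 2.5 3.9
  endloop
 endfacet
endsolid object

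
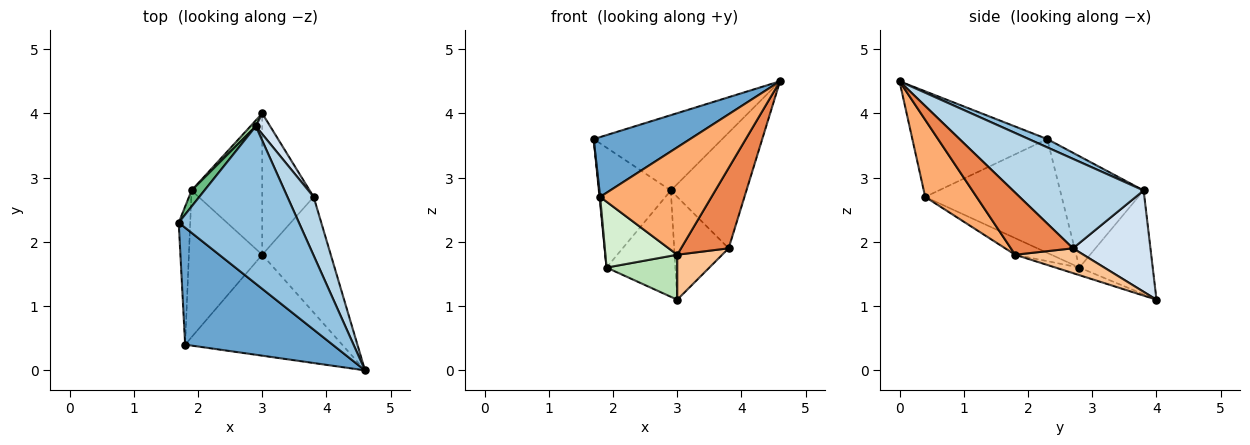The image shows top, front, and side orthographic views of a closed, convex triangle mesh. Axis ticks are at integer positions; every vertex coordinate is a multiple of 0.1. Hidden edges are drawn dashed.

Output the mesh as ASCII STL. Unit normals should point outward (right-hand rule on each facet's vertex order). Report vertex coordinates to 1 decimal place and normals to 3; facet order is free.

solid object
 facet normal -0.538 -0.384 0.751
  outer loop
   vertex 1.8 0.4 2.7
   vertex 4.6 0.0 4.5
   vertex 1.7 2.3 3.6
  endloop
 endfacet
 facet normal 0.062 0.431 0.900
  outer loop
   vertex 2.9 3.8 2.8
   vertex 1.7 2.3 3.6
   vertex 4.6 0.0 4.5
  endloop
 endfacet
 facet normal 0.839 0.485 0.246
  outer loop
   vertex 2.9 3.8 2.8
   vertex 4.6 0.0 4.5
   vertex 3.8 2.7 1.9
  endloop
 endfacet
 facet normal 0.813 0.571 0.115
  outer loop
   vertex 2.9 3.8 2.8
   vertex 3.8 2.7 1.9
   vertex 3.0 4.0 1.1
  endloop
 endfacet
 facet normal 0.597 -0.458 -0.659
  outer loop
   vertex 3.0 1.8 1.8
   vertex 3.8 2.7 1.9
   vertex 4.6 0.0 4.5
  endloop
 endfacet
 facet normal 0.319 -0.691 -0.649
  outer loop
   vertex 3.0 1.8 1.8
   vertex 4.6 0.0 4.5
   vertex 1.8 0.4 2.7
  endloop
 endfacet
 facet normal 0.418 -0.275 -0.866
  outer loop
   vertex 3.0 1.8 1.8
   vertex 3.0 4.0 1.1
   vertex 3.8 2.7 1.9
  endloop
 endfacet
 facet normal -0.995 -0.005 -0.101
  outer loop
   vertex 1.9 2.8 1.6
   vertex 1.8 0.4 2.7
   vertex 1.7 2.3 3.6
  endloop
 endfacet
 facet normal -0.755 0.650 0.087
  outer loop
   vertex 1.9 2.8 1.6
   vertex 1.7 2.3 3.6
   vertex 2.9 3.8 2.8
  endloop
 endfacet
 facet normal -0.729 0.684 0.038
  outer loop
   vertex 1.9 2.8 1.6
   vertex 2.9 3.8 2.8
   vertex 3.0 4.0 1.1
  endloop
 endfacet
 facet normal -0.102 -0.302 -0.948
  outer loop
   vertex 1.9 2.8 1.6
   vertex 3.0 4.0 1.1
   vertex 3.0 1.8 1.8
  endloop
 endfacet
 facet normal -0.202 -0.401 -0.893
  outer loop
   vertex 1.9 2.8 1.6
   vertex 3.0 1.8 1.8
   vertex 1.8 0.4 2.7
  endloop
 endfacet
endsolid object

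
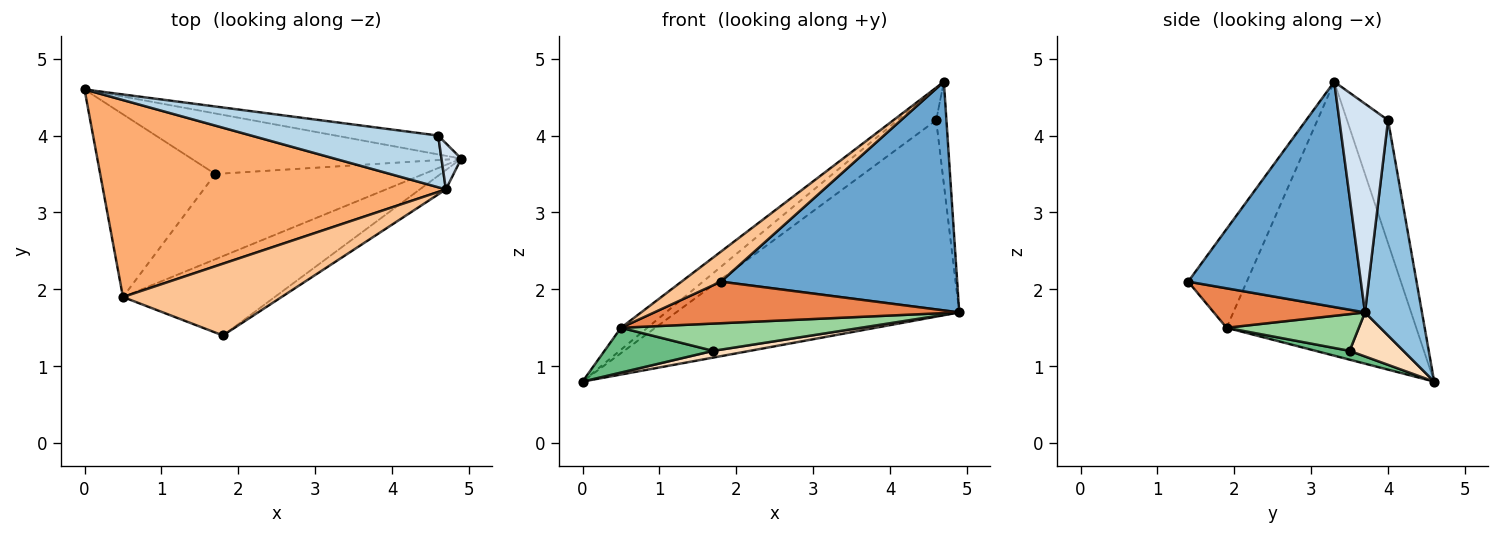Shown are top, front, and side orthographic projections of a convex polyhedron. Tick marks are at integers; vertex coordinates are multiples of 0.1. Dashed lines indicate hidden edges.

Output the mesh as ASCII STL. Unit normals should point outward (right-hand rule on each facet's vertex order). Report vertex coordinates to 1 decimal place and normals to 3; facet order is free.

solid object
 facet normal 0.589 -0.805 -0.068
  outer loop
   vertex 4.7 3.3 4.7
   vertex 1.8 1.4 2.1
   vertex 4.9 3.7 1.7
  endloop
 endfacet
 facet normal 0.196 0.976 -0.094
  outer loop
   vertex 4.6 4.0 4.2
   vertex 4.9 3.7 1.7
   vertex 0.0 4.6 0.8
  endloop
 endfacet
 facet normal -0.488 0.460 0.742
  outer loop
   vertex 4.6 4.0 4.2
   vertex 0.0 4.6 0.8
   vertex 4.7 3.3 4.7
  endloop
 endfacet
 facet normal 0.974 0.205 0.092
  outer loop
   vertex 4.6 4.0 4.2
   vertex 4.7 3.3 4.7
   vertex 4.9 3.7 1.7
  endloop
 endfacet
 facet normal 0.224 -0.452 -0.863
  outer loop
   vertex 0.5 1.9 1.5
   vertex 4.9 3.7 1.7
   vertex 1.8 1.4 2.1
  endloop
 endfacet
 facet normal -0.622 0.087 0.778
  outer loop
   vertex 0.5 1.9 1.5
   vertex 4.7 3.3 4.7
   vertex 0.0 4.6 0.8
  endloop
 endfacet
 facet normal -0.498 -0.335 0.800
  outer loop
   vertex 0.5 1.9 1.5
   vertex 1.8 1.4 2.1
   vertex 4.7 3.3 4.7
  endloop
 endfacet
 facet normal 0.160 -0.109 -0.981
  outer loop
   vertex 1.7 3.5 1.2
   vertex 0.0 4.6 0.8
   vertex 4.9 3.7 1.7
  endloop
 endfacet
 facet normal 0.074 -0.237 -0.969
  outer loop
   vertex 1.7 3.5 1.2
   vertex 0.5 1.9 1.5
   vertex 0.0 4.6 0.8
  endloop
 endfacet
 facet normal 0.166 -0.300 -0.939
  outer loop
   vertex 1.7 3.5 1.2
   vertex 4.9 3.7 1.7
   vertex 0.5 1.9 1.5
  endloop
 endfacet
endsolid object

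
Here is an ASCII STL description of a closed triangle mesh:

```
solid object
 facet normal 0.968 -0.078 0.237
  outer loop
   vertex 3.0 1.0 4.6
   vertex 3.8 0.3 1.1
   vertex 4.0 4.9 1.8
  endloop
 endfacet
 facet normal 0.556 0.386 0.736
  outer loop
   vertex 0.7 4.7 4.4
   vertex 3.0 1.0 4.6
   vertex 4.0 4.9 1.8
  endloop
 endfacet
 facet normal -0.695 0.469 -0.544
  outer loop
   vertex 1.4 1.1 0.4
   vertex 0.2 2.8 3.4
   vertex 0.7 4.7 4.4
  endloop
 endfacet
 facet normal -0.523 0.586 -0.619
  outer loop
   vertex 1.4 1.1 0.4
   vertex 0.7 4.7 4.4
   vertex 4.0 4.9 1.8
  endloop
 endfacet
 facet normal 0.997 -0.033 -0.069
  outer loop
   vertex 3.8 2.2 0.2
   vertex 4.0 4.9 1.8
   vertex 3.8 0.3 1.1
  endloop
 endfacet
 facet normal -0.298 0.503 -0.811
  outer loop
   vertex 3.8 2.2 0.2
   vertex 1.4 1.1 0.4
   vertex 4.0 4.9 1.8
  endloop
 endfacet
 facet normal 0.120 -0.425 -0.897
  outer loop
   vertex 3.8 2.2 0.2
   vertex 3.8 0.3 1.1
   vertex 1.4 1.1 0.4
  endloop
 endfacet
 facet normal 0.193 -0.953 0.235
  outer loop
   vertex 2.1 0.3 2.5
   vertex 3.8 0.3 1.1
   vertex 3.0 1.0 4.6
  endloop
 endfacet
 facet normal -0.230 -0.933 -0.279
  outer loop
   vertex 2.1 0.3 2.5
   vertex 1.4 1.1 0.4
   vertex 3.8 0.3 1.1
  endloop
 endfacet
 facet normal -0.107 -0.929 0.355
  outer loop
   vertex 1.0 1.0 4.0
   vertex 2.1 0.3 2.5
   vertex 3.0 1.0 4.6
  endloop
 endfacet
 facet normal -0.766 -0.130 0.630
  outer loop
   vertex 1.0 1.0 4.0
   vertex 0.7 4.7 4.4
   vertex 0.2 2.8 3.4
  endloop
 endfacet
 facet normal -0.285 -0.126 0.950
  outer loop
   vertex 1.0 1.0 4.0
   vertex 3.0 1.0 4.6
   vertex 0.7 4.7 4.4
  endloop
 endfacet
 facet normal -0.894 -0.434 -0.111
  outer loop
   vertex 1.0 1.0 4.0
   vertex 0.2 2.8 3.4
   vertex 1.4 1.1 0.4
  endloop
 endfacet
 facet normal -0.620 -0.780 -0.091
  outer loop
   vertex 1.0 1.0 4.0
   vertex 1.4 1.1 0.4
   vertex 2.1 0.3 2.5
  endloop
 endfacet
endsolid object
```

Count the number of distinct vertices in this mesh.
9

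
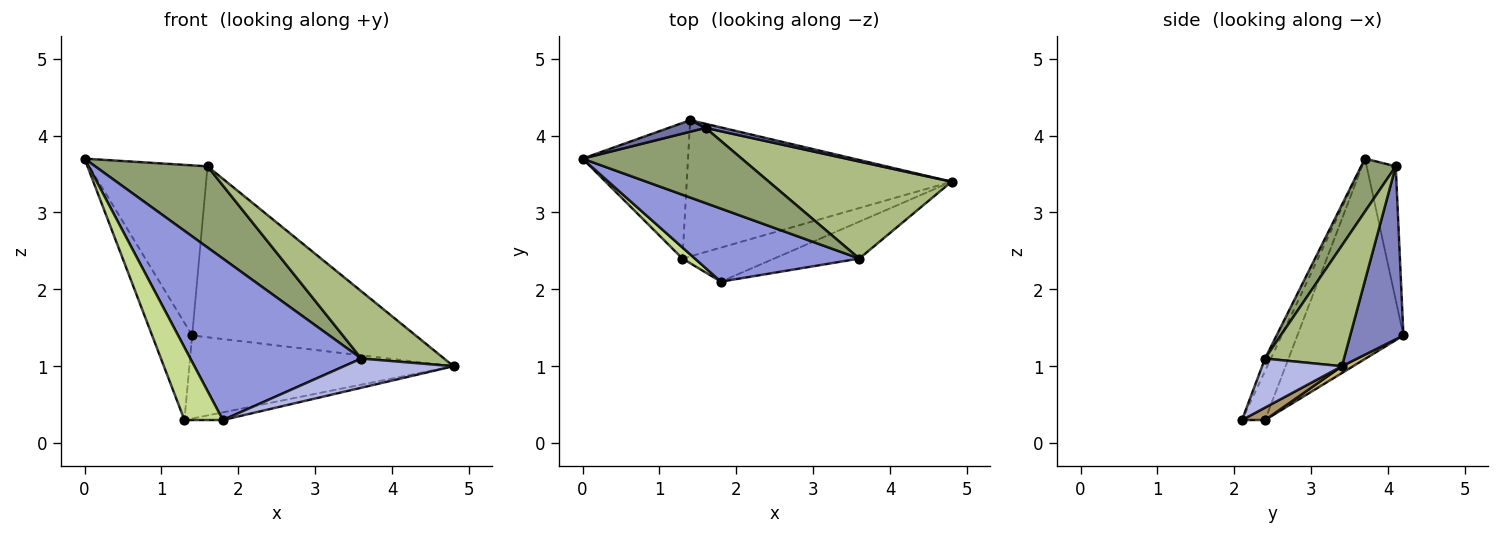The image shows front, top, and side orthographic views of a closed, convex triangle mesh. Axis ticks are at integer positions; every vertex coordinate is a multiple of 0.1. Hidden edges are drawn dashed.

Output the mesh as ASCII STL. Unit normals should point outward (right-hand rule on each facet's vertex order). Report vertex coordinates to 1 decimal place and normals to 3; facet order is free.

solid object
 facet normal -0.238 0.969 0.066
  outer loop
   vertex 1.6 4.1 3.6
   vertex 1.4 4.2 1.4
   vertex 0.0 3.7 3.7
  endloop
 endfacet
 facet normal 0.232 0.973 0.023
  outer loop
   vertex 1.6 4.1 3.6
   vertex 4.8 3.4 1.0
   vertex 1.4 4.2 1.4
  endloop
 endfacet
 facet normal -0.031 -0.911 0.412
  outer loop
   vertex 3.6 2.4 1.1
   vertex 0.0 3.7 3.7
   vertex 1.8 2.1 0.3
  endloop
 endfacet
 facet normal 0.412 -0.566 -0.714
  outer loop
   vertex 3.6 2.4 1.1
   vertex 1.8 2.1 0.3
   vertex 4.8 3.4 1.0
  endloop
 endfacet
 facet normal 0.220 -0.716 0.663
  outer loop
   vertex 3.6 2.4 1.1
   vertex 1.6 4.1 3.6
   vertex 0.0 3.7 3.7
  endloop
 endfacet
 facet normal 0.477 -0.501 0.722
  outer loop
   vertex 3.6 2.4 1.1
   vertex 4.8 3.4 1.0
   vertex 1.6 4.1 3.6
  endloop
 endfacet
 facet normal -0.510 -0.850 0.130
  outer loop
   vertex 1.3 2.4 0.3
   vertex 1.8 2.1 0.3
   vertex 0.0 3.7 3.7
  endloop
 endfacet
 facet normal -0.839 0.317 -0.442
  outer loop
   vertex 1.3 2.4 0.3
   vertex 0.0 3.7 3.7
   vertex 1.4 4.2 1.4
  endloop
 endfacet
 facet normal 0.131 0.218 -0.967
  outer loop
   vertex 1.3 2.4 0.3
   vertex 4.8 3.4 1.0
   vertex 1.8 2.1 0.3
  endloop
 endfacet
 facet normal 0.022 0.520 -0.854
  outer loop
   vertex 1.3 2.4 0.3
   vertex 1.4 4.2 1.4
   vertex 4.8 3.4 1.0
  endloop
 endfacet
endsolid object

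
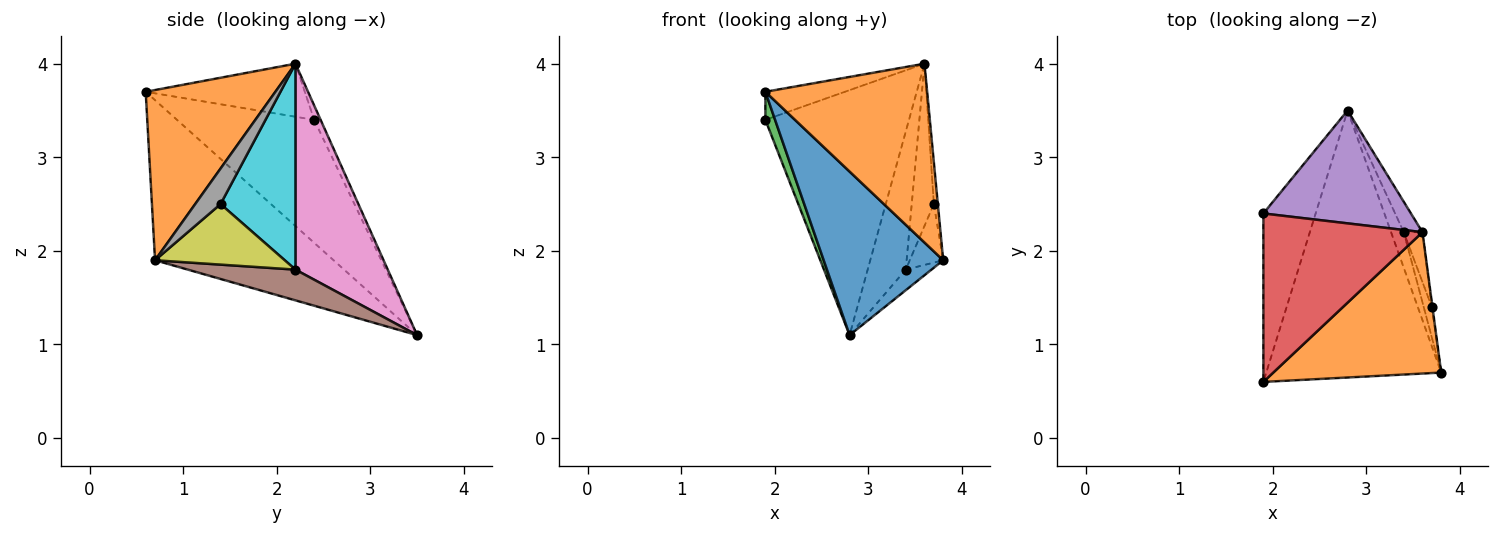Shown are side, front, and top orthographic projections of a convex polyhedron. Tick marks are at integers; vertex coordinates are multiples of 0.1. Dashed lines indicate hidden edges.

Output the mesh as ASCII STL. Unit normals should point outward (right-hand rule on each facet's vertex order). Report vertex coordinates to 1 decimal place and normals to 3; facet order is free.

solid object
 facet normal -0.615 -0.412 -0.672
  outer loop
   vertex 2.8 3.5 1.1
   vertex 3.8 0.7 1.9
   vertex 1.9 0.6 3.7
  endloop
 endfacet
 facet normal 0.532 -0.664 0.525
  outer loop
   vertex 3.6 2.2 4.0
   vertex 1.9 0.6 3.7
   vertex 3.8 0.7 1.9
  endloop
 endfacet
 facet normal -0.918 -0.065 -0.390
  outer loop
   vertex 1.9 2.4 3.4
   vertex 2.8 3.5 1.1
   vertex 1.9 0.6 3.7
  endloop
 endfacet
 facet normal -0.312 0.156 0.937
  outer loop
   vertex 1.9 2.4 3.4
   vertex 1.9 0.6 3.7
   vertex 3.6 2.2 4.0
  endloop
 endfacet
 facet normal -0.041 0.908 0.418
  outer loop
   vertex 1.9 2.4 3.4
   vertex 3.6 2.2 4.0
   vertex 2.8 3.5 1.1
  endloop
 endfacet
 facet normal 0.902 0.216 -0.373
  outer loop
   vertex 3.4 2.2 1.8
   vertex 3.8 0.7 1.9
   vertex 2.8 3.5 1.1
  endloop
 endfacet
 facet normal 0.921 0.380 -0.084
  outer loop
   vertex 3.4 2.2 1.8
   vertex 2.8 3.5 1.1
   vertex 3.6 2.2 4.0
  endloop
 endfacet
 facet normal 0.988 0.156 -0.017
  outer loop
   vertex 3.7 1.4 2.5
   vertex 3.6 2.2 4.0
   vertex 3.8 0.7 1.9
  endloop
 endfacet
 facet normal 0.960 0.248 -0.129
  outer loop
   vertex 3.7 1.4 2.5
   vertex 3.8 0.7 1.9
   vertex 3.4 2.2 1.8
  endloop
 endfacet
 facet normal 0.955 0.282 -0.087
  outer loop
   vertex 3.7 1.4 2.5
   vertex 3.4 2.2 1.8
   vertex 3.6 2.2 4.0
  endloop
 endfacet
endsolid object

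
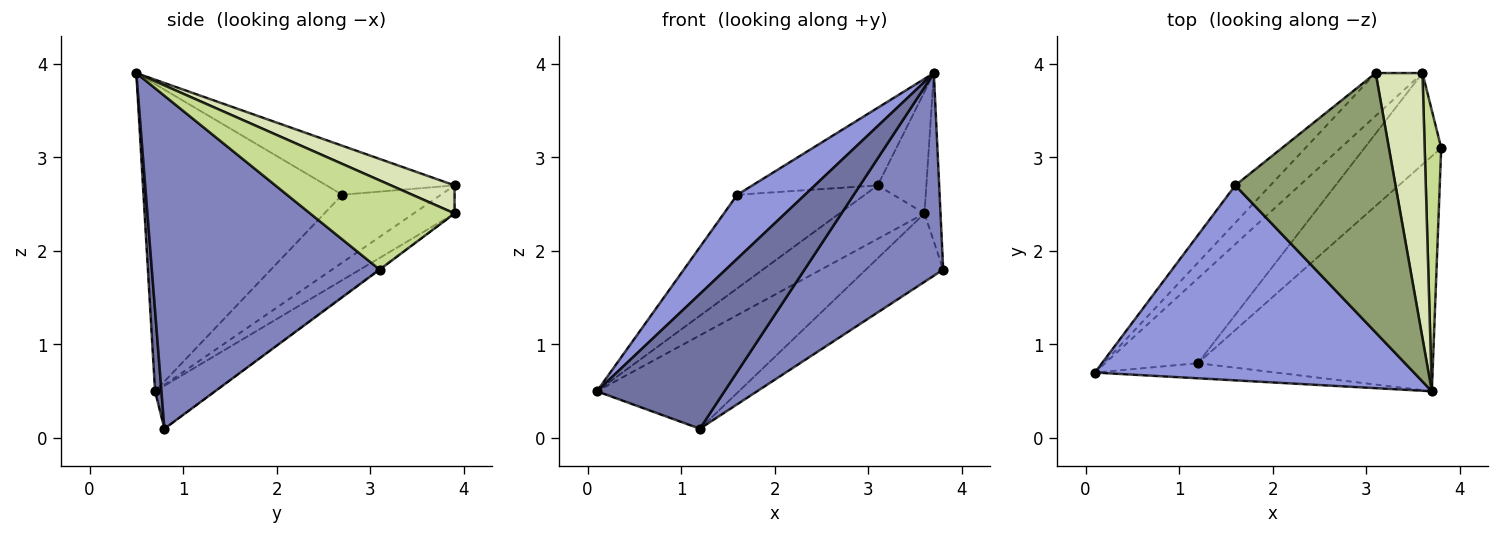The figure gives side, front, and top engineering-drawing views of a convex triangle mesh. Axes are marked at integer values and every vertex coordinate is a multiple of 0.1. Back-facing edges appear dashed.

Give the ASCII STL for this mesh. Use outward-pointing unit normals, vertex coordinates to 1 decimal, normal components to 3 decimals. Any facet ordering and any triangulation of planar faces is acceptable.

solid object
 facet normal 0.050 -0.993 -0.111
  outer loop
   vertex 1.2 0.8 0.1
   vertex 3.7 0.5 3.9
   vertex 0.1 0.7 0.5
  endloop
 endfacet
 facet normal 0.732 -0.445 -0.516
  outer loop
   vertex 1.2 0.8 0.1
   vertex 3.8 3.1 1.8
   vertex 3.7 0.5 3.9
  endloop
 endfacet
 facet normal -0.675 -0.230 0.701
  outer loop
   vertex 1.6 2.7 2.6
   vertex 0.1 0.7 0.5
   vertex 3.7 0.5 3.9
  endloop
 endfacet
 facet normal -0.583 0.754 -0.302
  outer loop
   vertex 1.6 2.7 2.6
   vertex 3.1 3.9 2.7
   vertex 0.1 0.7 0.5
  endloop
 endfacet
 facet normal -0.281 0.275 0.919
  outer loop
   vertex 1.6 2.7 2.6
   vertex 3.7 0.5 3.9
   vertex 3.1 3.9 2.7
  endloop
 endfacet
 facet normal -0.006 0.599 -0.801
  outer loop
   vertex 3.6 3.9 2.4
   vertex 3.8 3.1 1.8
   vertex 1.2 0.8 0.1
  endloop
 endfacet
 facet normal 0.977 0.109 0.181
  outer loop
   vertex 3.6 3.9 2.4
   vertex 3.7 0.5 3.9
   vertex 3.8 3.1 1.8
  endloop
 endfacet
 facet normal 0.479 0.366 0.798
  outer loop
   vertex 3.6 3.9 2.4
   vertex 3.1 3.9 2.7
   vertex 3.7 0.5 3.9
  endloop
 endfacet
 facet normal -0.351 0.731 -0.585
  outer loop
   vertex 3.6 3.9 2.4
   vertex 0.1 0.7 0.5
   vertex 3.1 3.9 2.7
  endloop
 endfacet
 facet normal -0.298 0.707 -0.642
  outer loop
   vertex 3.6 3.9 2.4
   vertex 1.2 0.8 0.1
   vertex 0.1 0.7 0.5
  endloop
 endfacet
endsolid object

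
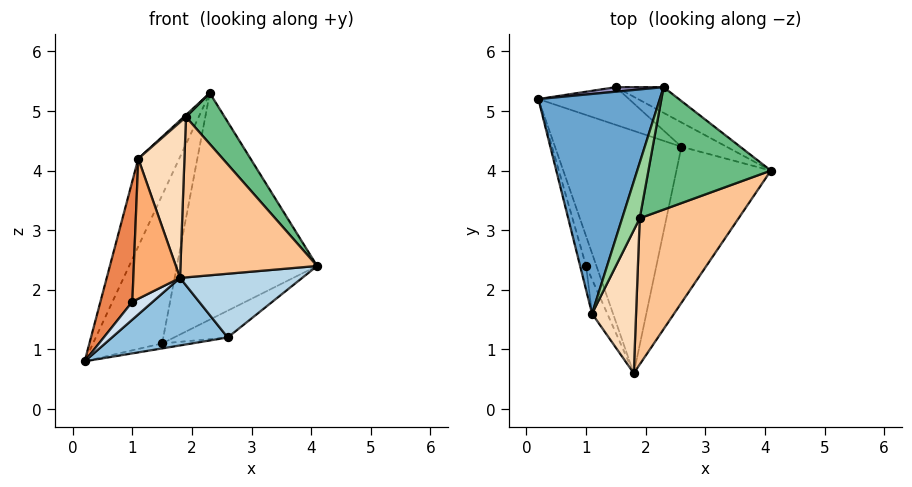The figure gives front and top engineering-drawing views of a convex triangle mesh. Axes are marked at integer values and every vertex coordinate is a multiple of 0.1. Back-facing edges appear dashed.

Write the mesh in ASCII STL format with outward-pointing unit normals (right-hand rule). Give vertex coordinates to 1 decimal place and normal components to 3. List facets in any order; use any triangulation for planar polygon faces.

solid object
 facet normal -0.897 0.164 0.411
  outer loop
   vertex 1.1 1.6 4.2
   vertex 2.3 5.4 5.3
   vertex 0.2 5.2 0.8
  endloop
 endfacet
 facet normal 0.071 -0.268 -0.961
  outer loop
   vertex 2.6 4.4 1.2
   vertex 1.8 0.6 2.2
   vertex 0.2 5.2 0.8
  endloop
 endfacet
 facet normal 0.539 -0.319 -0.780
  outer loop
   vertex 2.6 4.4 1.2
   vertex 4.1 4.0 2.4
   vertex 1.8 0.6 2.2
  endloop
 endfacet
 facet normal -0.589 -0.416 -0.693
  outer loop
   vertex 1.0 2.4 1.8
   vertex 0.2 5.2 0.8
   vertex 1.8 0.6 2.2
  endloop
 endfacet
 facet normal -0.954 -0.293 -0.058
  outer loop
   vertex 1.0 2.4 1.8
   vertex 1.1 1.6 4.2
   vertex 0.2 5.2 0.8
  endloop
 endfacet
 facet normal -0.900 -0.423 -0.104
  outer loop
   vertex 1.0 2.4 1.8
   vertex 1.8 0.6 2.2
   vertex 1.1 1.6 4.2
  endloop
 endfacet
 facet normal 0.719 -0.514 0.468
  outer loop
   vertex 1.9 3.2 4.9
   vertex 1.8 0.6 2.2
   vertex 4.1 4.0 2.4
  endloop
 endfacet
 facet normal 0.661 -0.553 0.508
  outer loop
   vertex 1.9 3.2 4.9
   vertex 1.1 1.6 4.2
   vertex 1.8 0.6 2.2
  endloop
 endfacet
 facet normal 0.765 -0.247 0.594
  outer loop
   vertex 1.9 3.2 4.9
   vertex 4.1 4.0 2.4
   vertex 2.3 5.4 5.3
  endloop
 endfacet
 facet normal -0.626 -0.028 0.779
  outer loop
   vertex 1.9 3.2 4.9
   vertex 2.3 5.4 5.3
   vertex 1.1 1.6 4.2
  endloop
 endfacet
 facet normal 0.509 0.855 -0.097
  outer loop
   vertex 1.5 5.4 1.1
   vertex 2.3 5.4 5.3
   vertex 4.1 4.0 2.4
  endloop
 endfacet
 facet normal 0.592 0.597 -0.541
  outer loop
   vertex 1.5 5.4 1.1
   vertex 4.1 4.0 2.4
   vertex 2.6 4.4 1.2
  endloop
 endfacet
 facet normal -0.159 0.987 0.030
  outer loop
   vertex 1.5 5.4 1.1
   vertex 0.2 5.2 0.8
   vertex 2.3 5.4 5.3
  endloop
 endfacet
 facet normal 0.204 0.128 -0.971
  outer loop
   vertex 1.5 5.4 1.1
   vertex 2.6 4.4 1.2
   vertex 0.2 5.2 0.8
  endloop
 endfacet
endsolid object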